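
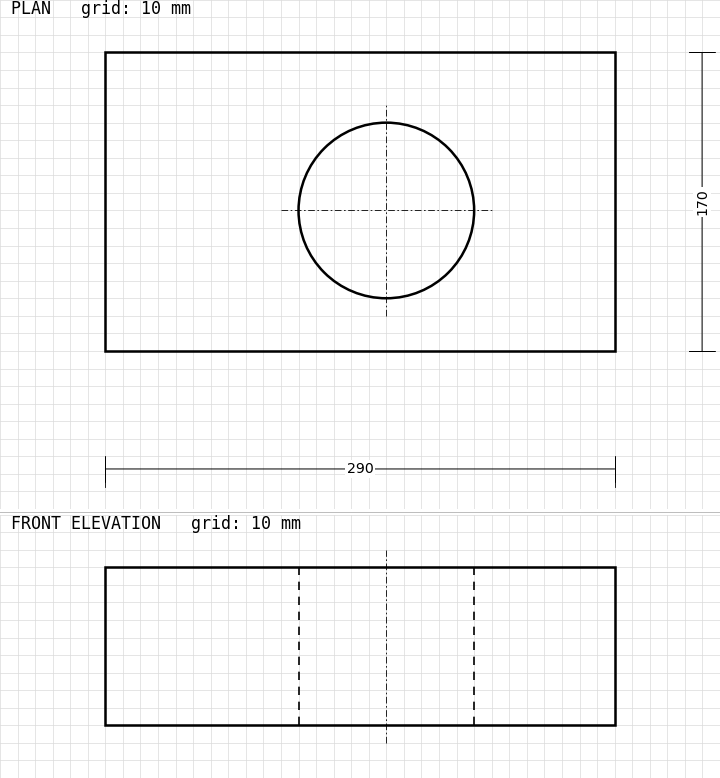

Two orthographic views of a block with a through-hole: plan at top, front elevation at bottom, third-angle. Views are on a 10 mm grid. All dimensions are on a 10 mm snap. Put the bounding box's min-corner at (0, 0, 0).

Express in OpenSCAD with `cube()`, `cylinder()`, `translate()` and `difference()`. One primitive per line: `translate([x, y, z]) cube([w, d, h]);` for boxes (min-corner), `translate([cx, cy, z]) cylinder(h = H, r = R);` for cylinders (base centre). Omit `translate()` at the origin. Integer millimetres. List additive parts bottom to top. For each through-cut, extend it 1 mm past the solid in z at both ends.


difference() {
  cube([290, 170, 90]);
  translate([160, 80, -1]) cylinder(h = 92, r = 50);
}


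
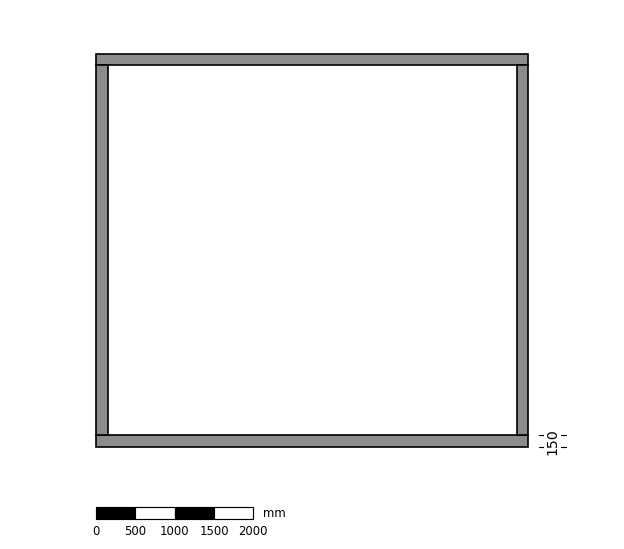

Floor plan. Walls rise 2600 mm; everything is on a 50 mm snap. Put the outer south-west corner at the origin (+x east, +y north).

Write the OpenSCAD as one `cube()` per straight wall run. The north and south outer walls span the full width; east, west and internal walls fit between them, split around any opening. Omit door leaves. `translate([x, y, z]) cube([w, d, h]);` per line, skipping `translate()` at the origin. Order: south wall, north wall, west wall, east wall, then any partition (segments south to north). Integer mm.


cube([5500, 150, 2600]);
translate([0, 4850, 0]) cube([5500, 150, 2600]);
translate([0, 150, 0]) cube([150, 4700, 2600]);
translate([5350, 150, 0]) cube([150, 4700, 2600]);


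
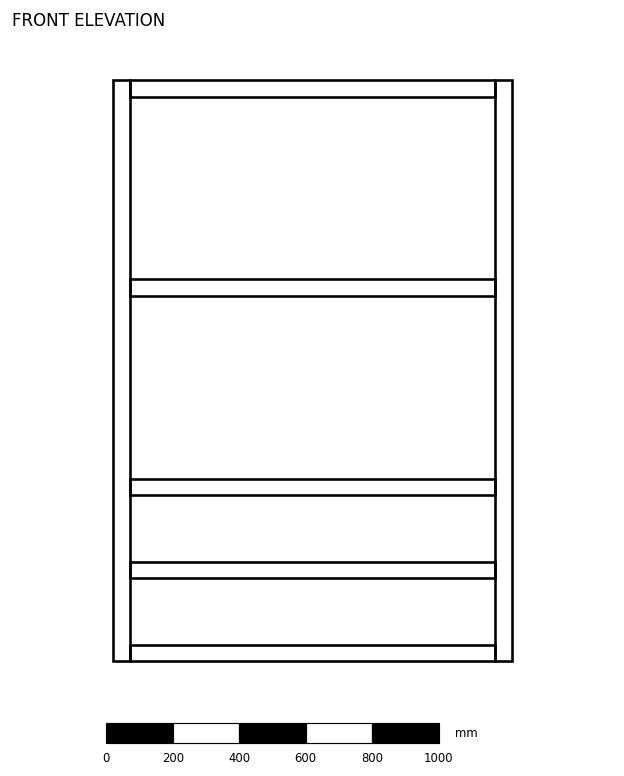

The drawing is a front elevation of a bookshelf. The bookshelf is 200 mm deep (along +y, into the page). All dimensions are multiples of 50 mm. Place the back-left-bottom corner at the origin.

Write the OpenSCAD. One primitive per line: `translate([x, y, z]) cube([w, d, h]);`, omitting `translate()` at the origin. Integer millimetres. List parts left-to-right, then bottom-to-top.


cube([50, 200, 1750]);
translate([50, 0, 0]) cube([1100, 200, 50]);
translate([50, 0, 250]) cube([1100, 200, 50]);
translate([50, 0, 500]) cube([1100, 200, 50]);
translate([50, 0, 1100]) cube([1100, 200, 50]);
translate([50, 0, 1700]) cube([1100, 200, 50]);
translate([1150, 0, 0]) cube([50, 200, 1750]);


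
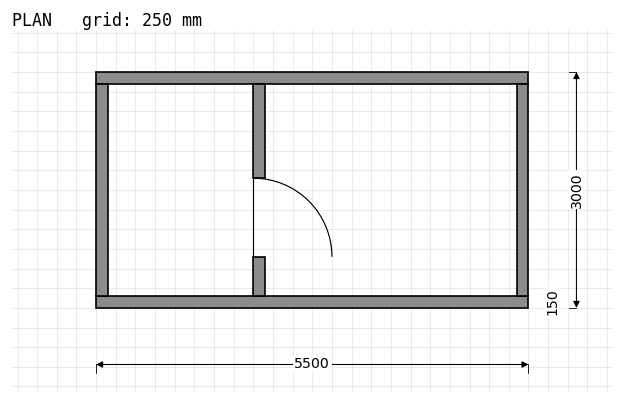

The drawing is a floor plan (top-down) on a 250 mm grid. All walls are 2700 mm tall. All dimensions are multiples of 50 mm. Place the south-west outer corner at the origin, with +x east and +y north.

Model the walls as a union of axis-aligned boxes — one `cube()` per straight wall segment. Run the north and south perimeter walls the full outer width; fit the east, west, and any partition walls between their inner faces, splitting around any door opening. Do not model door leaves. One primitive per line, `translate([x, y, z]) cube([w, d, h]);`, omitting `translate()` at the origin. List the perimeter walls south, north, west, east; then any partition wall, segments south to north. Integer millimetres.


cube([5500, 150, 2700]);
translate([0, 2850, 0]) cube([5500, 150, 2700]);
translate([0, 150, 0]) cube([150, 2700, 2700]);
translate([5350, 150, 0]) cube([150, 2700, 2700]);
translate([2000, 150, 0]) cube([150, 500, 2700]);
translate([2000, 1650, 0]) cube([150, 1200, 2700]);


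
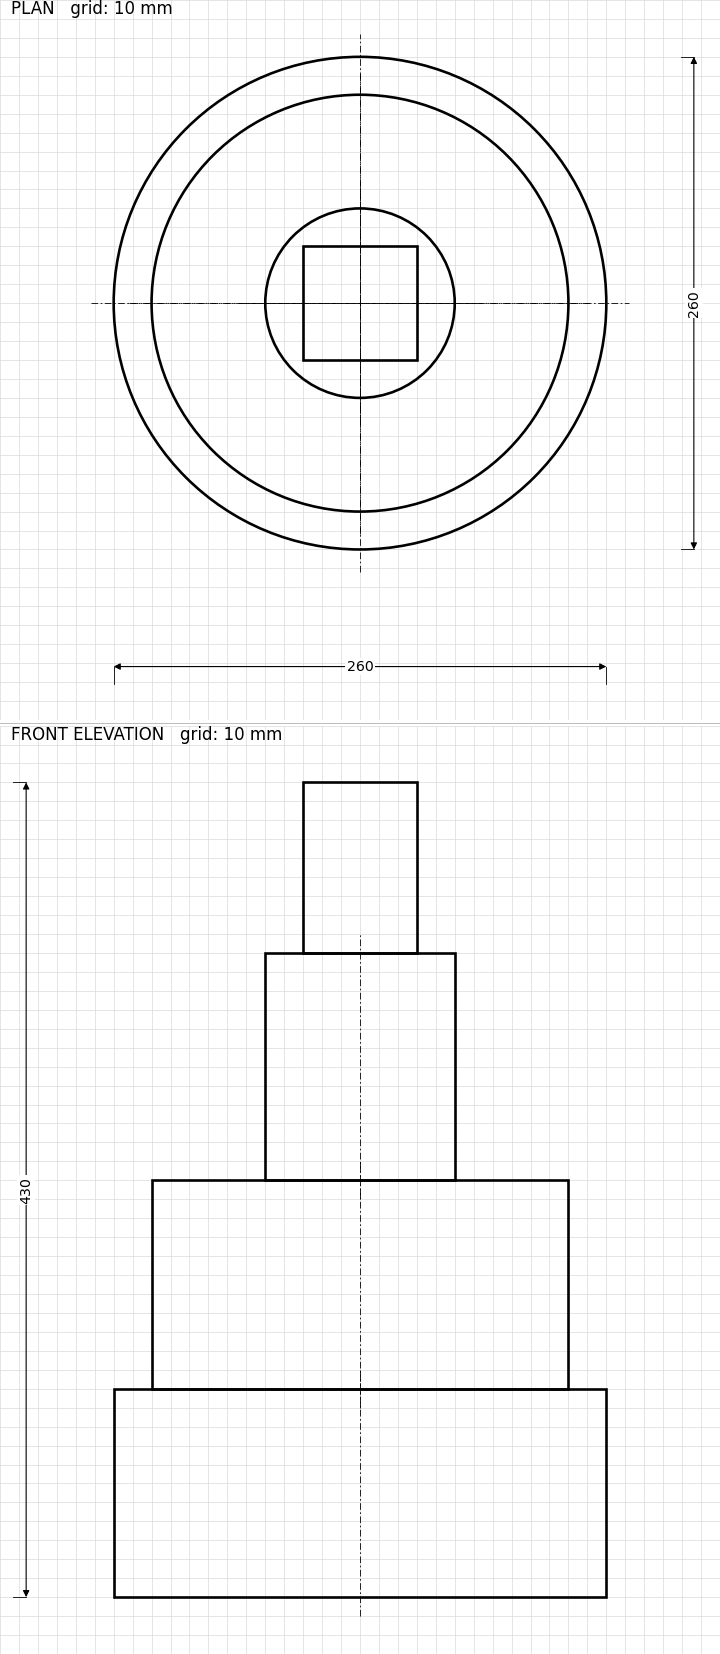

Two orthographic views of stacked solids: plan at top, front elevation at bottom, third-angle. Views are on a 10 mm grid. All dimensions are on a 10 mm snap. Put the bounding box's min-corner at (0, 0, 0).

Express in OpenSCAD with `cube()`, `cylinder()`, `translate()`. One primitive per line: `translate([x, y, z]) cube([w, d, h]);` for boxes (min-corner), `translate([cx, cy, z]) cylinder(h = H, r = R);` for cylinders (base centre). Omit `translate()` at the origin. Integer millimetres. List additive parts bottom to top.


translate([130, 130, 0]) cylinder(h = 110, r = 130);
translate([130, 130, 110]) cylinder(h = 110, r = 110);
translate([130, 130, 220]) cylinder(h = 120, r = 50);
translate([100, 100, 340]) cube([60, 60, 90]);


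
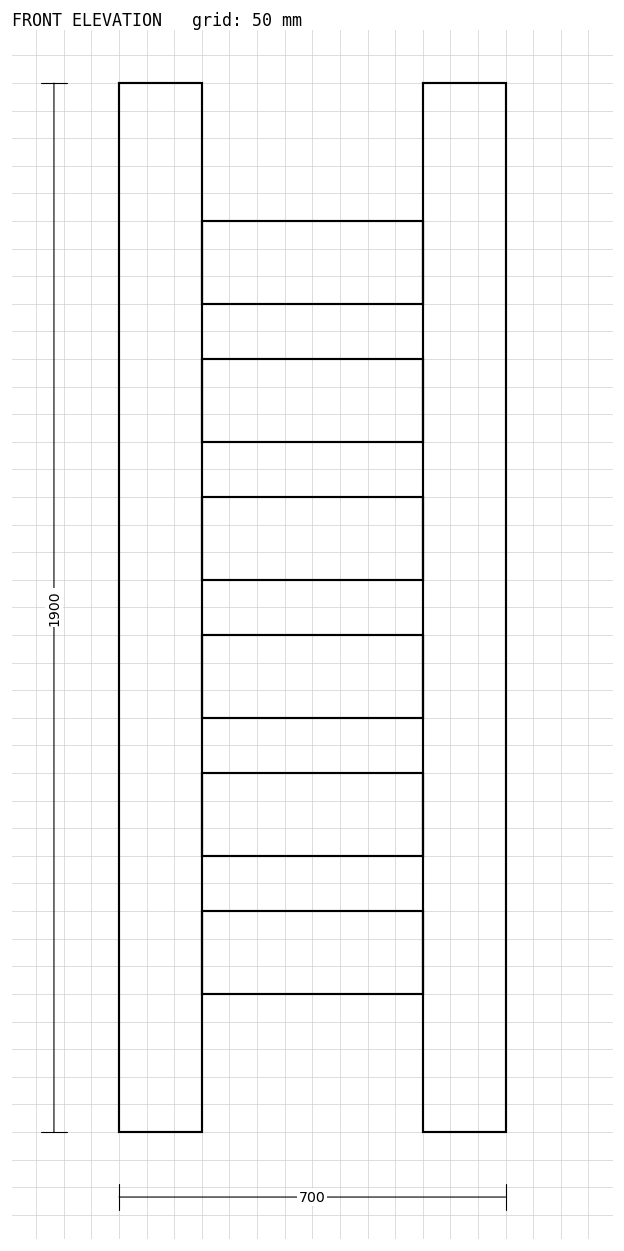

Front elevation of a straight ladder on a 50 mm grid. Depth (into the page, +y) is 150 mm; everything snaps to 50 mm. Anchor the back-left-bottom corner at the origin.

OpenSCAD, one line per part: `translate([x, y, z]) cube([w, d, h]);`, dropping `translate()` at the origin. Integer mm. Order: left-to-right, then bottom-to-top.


cube([150, 150, 1900]);
translate([150, 0, 250]) cube([400, 150, 150]);
translate([150, 0, 500]) cube([400, 150, 150]);
translate([150, 0, 750]) cube([400, 150, 150]);
translate([150, 0, 1000]) cube([400, 150, 150]);
translate([150, 0, 1250]) cube([400, 150, 150]);
translate([150, 0, 1500]) cube([400, 150, 150]);
translate([550, 0, 0]) cube([150, 150, 1900]);


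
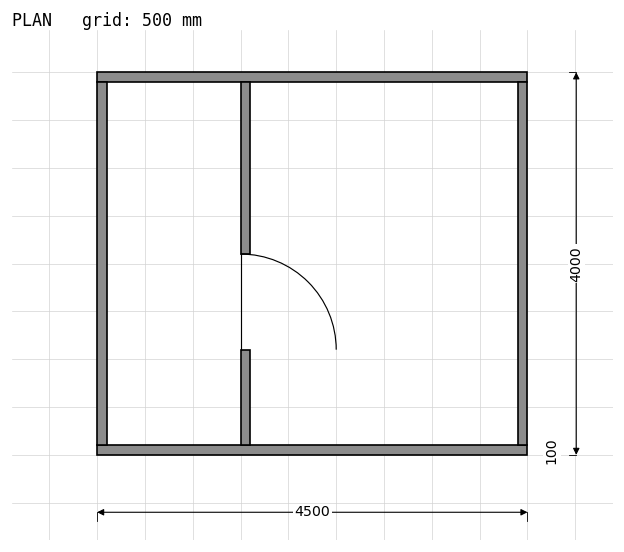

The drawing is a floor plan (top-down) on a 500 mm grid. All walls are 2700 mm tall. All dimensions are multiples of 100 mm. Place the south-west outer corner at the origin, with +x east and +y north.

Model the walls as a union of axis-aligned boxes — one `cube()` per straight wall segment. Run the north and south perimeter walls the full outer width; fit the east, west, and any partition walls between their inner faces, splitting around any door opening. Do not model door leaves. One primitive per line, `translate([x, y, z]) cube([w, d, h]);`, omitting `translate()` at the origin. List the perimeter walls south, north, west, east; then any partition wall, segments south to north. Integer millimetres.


cube([4500, 100, 2700]);
translate([0, 3900, 0]) cube([4500, 100, 2700]);
translate([0, 100, 0]) cube([100, 3800, 2700]);
translate([4400, 100, 0]) cube([100, 3800, 2700]);
translate([1500, 100, 0]) cube([100, 1000, 2700]);
translate([1500, 2100, 0]) cube([100, 1800, 2700]);


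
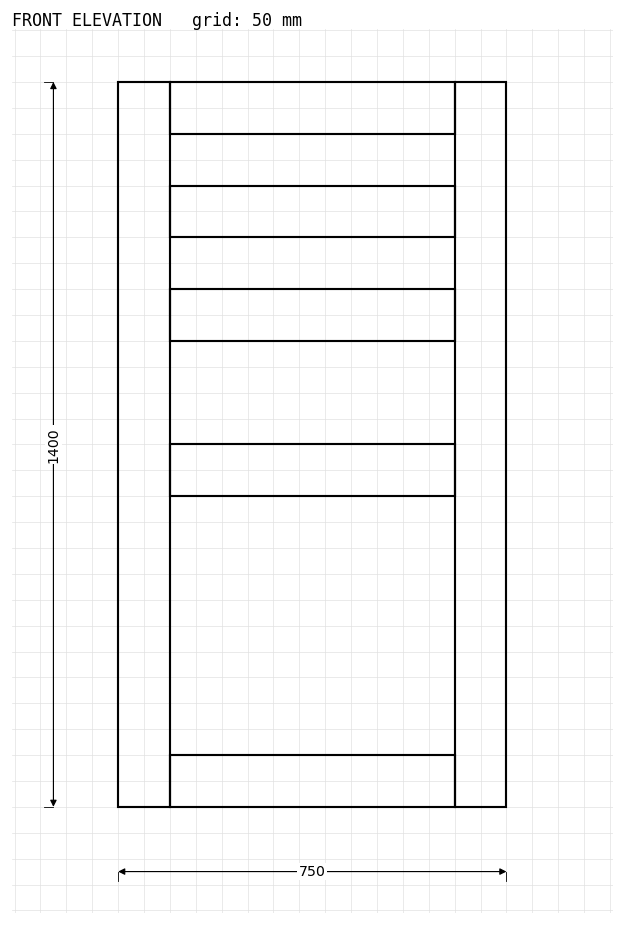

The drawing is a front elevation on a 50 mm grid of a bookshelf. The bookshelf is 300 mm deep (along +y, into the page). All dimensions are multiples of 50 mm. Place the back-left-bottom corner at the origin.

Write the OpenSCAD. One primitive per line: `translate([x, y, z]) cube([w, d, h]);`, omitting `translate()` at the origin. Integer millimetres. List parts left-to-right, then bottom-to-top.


cube([100, 300, 1400]);
translate([100, 0, 0]) cube([550, 300, 100]);
translate([100, 0, 600]) cube([550, 300, 100]);
translate([100, 0, 900]) cube([550, 300, 100]);
translate([100, 0, 1100]) cube([550, 300, 100]);
translate([100, 0, 1300]) cube([550, 300, 100]);
translate([650, 0, 0]) cube([100, 300, 1400]);


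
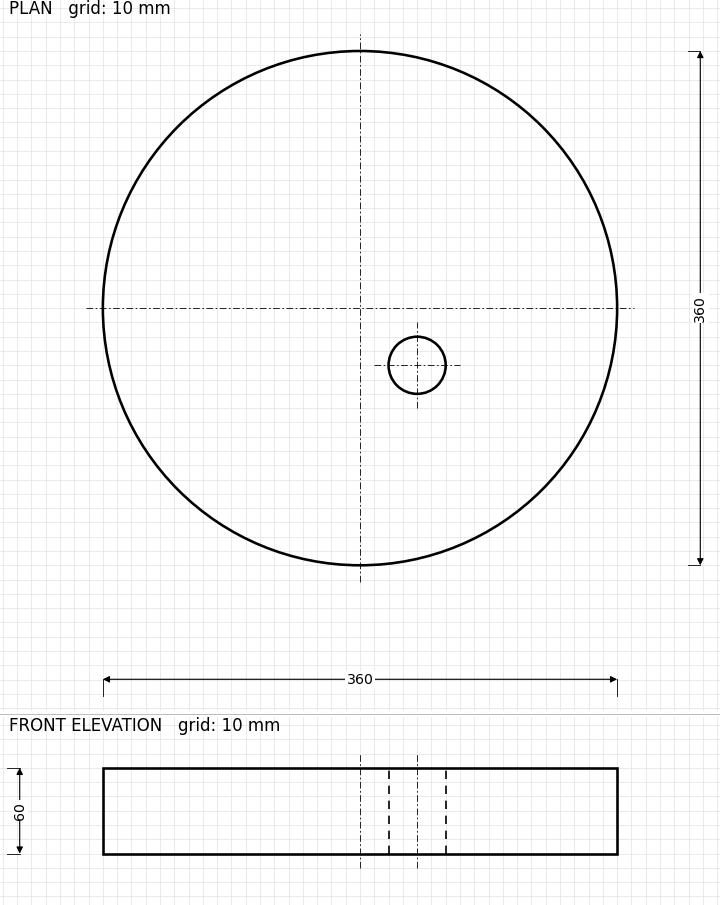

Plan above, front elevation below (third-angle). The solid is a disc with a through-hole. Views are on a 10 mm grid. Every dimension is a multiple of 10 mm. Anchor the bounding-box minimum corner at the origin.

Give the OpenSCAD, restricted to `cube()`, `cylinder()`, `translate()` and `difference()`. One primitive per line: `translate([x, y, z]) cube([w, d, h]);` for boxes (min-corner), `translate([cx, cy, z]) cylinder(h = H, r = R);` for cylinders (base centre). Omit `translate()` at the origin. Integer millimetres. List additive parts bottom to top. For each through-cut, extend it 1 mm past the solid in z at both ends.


difference() {
  translate([180, 180, 0]) cylinder(h = 60, r = 180);
  translate([220, 140, -1]) cylinder(h = 62, r = 20);
}


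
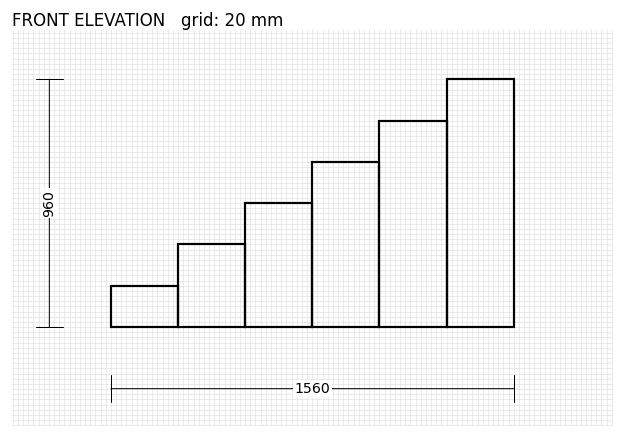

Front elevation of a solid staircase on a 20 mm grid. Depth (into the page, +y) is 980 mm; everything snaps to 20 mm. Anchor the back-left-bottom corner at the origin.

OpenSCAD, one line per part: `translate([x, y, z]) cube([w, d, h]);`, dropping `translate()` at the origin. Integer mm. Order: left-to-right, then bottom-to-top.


cube([260, 980, 160]);
translate([260, 0, 0]) cube([260, 980, 320]);
translate([520, 0, 0]) cube([260, 980, 480]);
translate([780, 0, 0]) cube([260, 980, 640]);
translate([1040, 0, 0]) cube([260, 980, 800]);
translate([1300, 0, 0]) cube([260, 980, 960]);


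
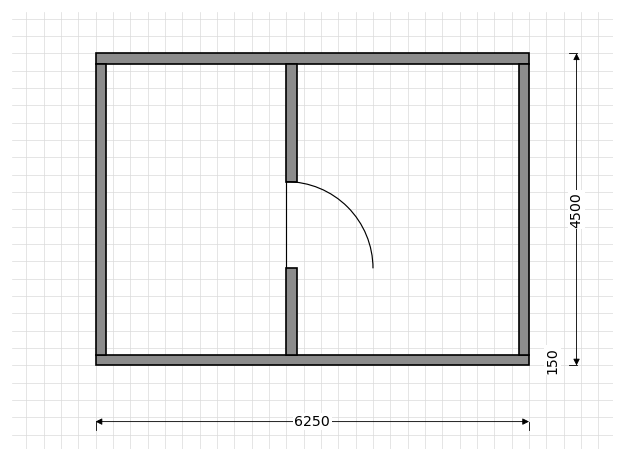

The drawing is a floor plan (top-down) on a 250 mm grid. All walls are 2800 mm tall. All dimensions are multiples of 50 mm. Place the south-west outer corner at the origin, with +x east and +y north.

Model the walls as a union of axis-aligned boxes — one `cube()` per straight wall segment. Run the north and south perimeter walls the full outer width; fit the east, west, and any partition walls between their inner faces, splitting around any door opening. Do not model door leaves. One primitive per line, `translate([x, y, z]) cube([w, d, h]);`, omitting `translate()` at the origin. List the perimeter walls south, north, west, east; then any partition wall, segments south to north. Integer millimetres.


cube([6250, 150, 2800]);
translate([0, 4350, 0]) cube([6250, 150, 2800]);
translate([0, 150, 0]) cube([150, 4200, 2800]);
translate([6100, 150, 0]) cube([150, 4200, 2800]);
translate([2750, 150, 0]) cube([150, 1250, 2800]);
translate([2750, 2650, 0]) cube([150, 1700, 2800]);


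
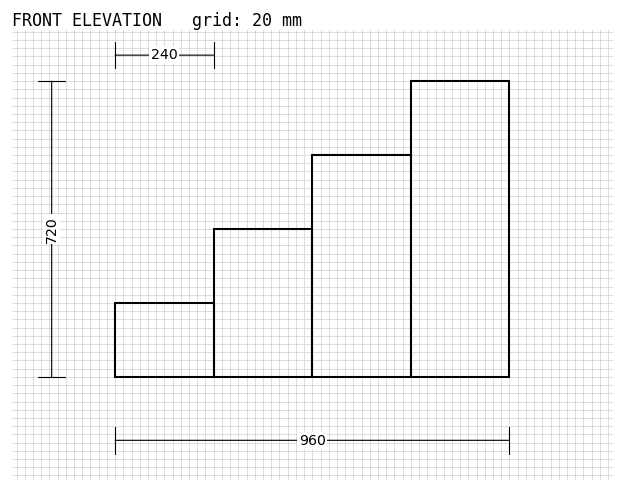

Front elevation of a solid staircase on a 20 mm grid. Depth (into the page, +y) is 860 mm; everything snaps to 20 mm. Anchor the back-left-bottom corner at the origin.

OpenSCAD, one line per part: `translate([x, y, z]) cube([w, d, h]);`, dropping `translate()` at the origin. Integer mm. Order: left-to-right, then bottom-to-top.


cube([240, 860, 180]);
translate([240, 0, 0]) cube([240, 860, 360]);
translate([480, 0, 0]) cube([240, 860, 540]);
translate([720, 0, 0]) cube([240, 860, 720]);


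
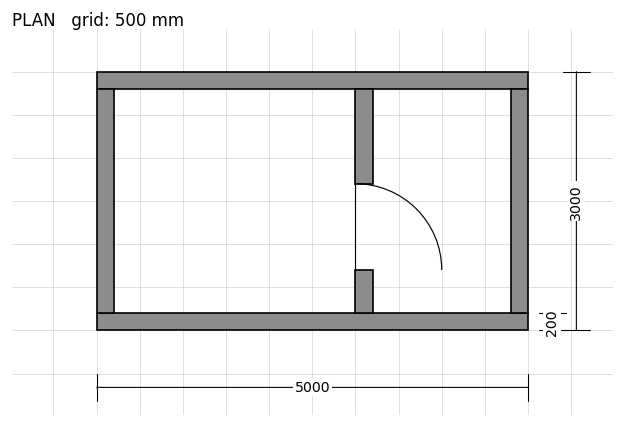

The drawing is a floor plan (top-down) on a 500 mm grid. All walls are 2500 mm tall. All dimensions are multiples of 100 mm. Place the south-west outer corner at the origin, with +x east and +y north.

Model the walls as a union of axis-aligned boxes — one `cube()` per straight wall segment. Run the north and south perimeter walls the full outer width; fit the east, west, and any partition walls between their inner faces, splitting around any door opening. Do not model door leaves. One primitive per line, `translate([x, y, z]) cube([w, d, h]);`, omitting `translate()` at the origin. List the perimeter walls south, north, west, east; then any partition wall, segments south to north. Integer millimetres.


cube([5000, 200, 2500]);
translate([0, 2800, 0]) cube([5000, 200, 2500]);
translate([0, 200, 0]) cube([200, 2600, 2500]);
translate([4800, 200, 0]) cube([200, 2600, 2500]);
translate([3000, 200, 0]) cube([200, 500, 2500]);
translate([3000, 1700, 0]) cube([200, 1100, 2500]);


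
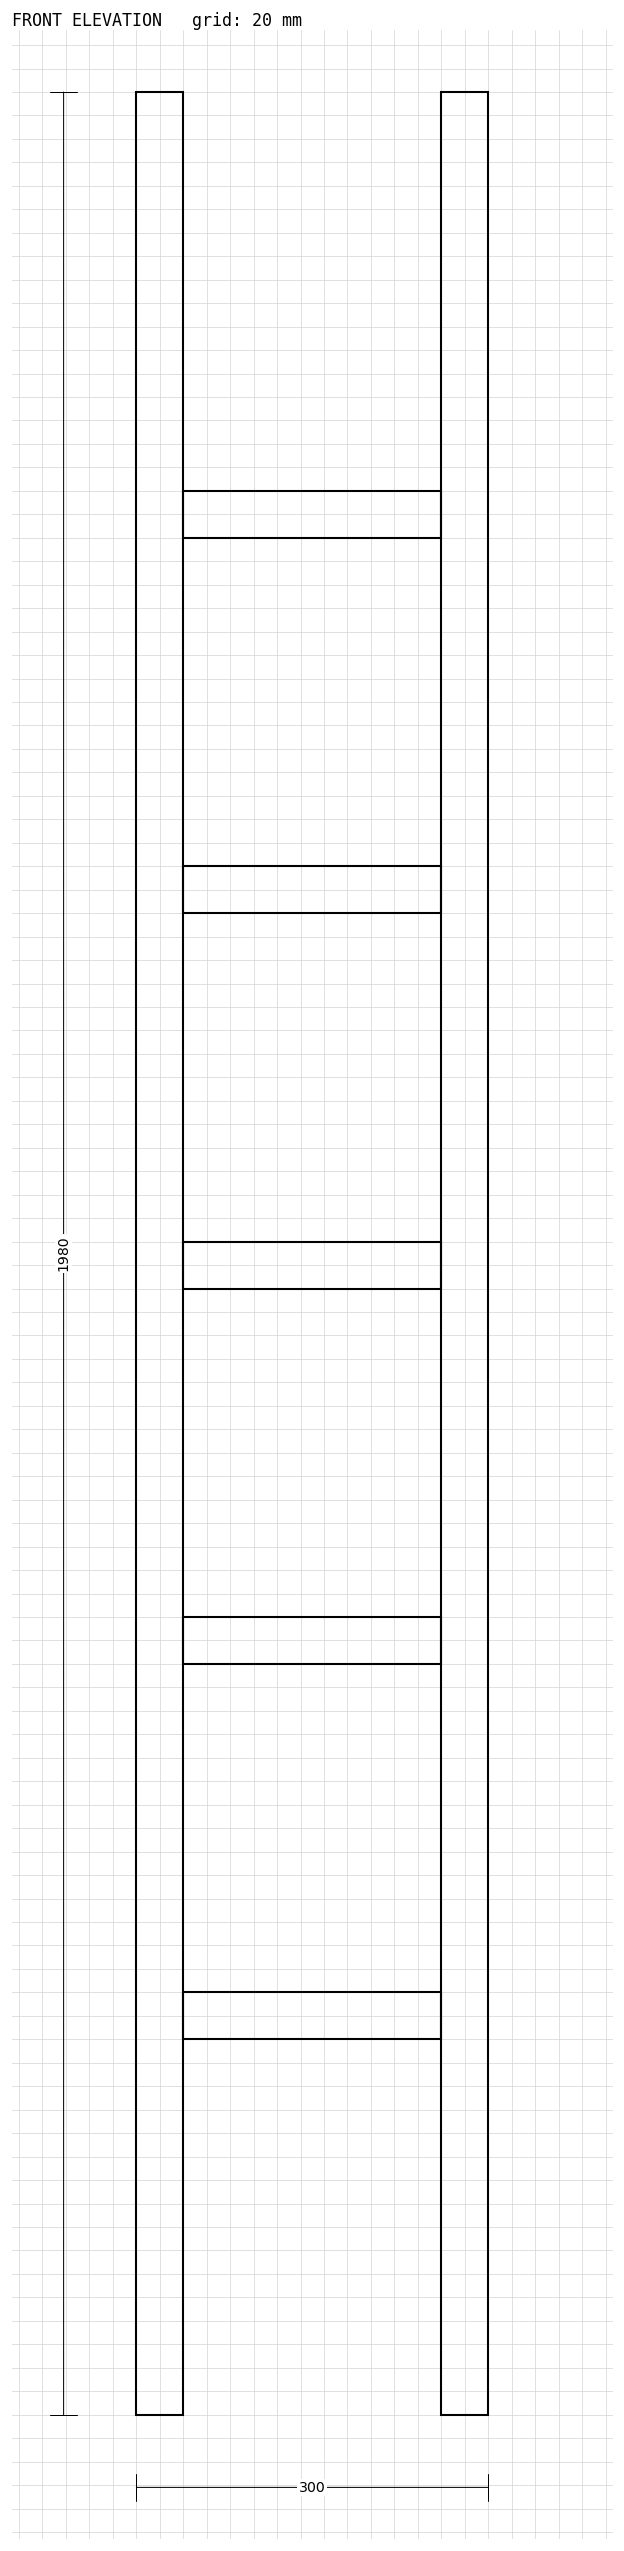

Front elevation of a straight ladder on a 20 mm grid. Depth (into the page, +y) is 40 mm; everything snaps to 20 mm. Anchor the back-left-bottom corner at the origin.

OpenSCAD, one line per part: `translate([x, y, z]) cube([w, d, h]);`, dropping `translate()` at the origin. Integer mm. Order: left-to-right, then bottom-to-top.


cube([40, 40, 1980]);
translate([40, 0, 320]) cube([220, 40, 40]);
translate([40, 0, 640]) cube([220, 40, 40]);
translate([40, 0, 960]) cube([220, 40, 40]);
translate([40, 0, 1280]) cube([220, 40, 40]);
translate([40, 0, 1600]) cube([220, 40, 40]);
translate([260, 0, 0]) cube([40, 40, 1980]);


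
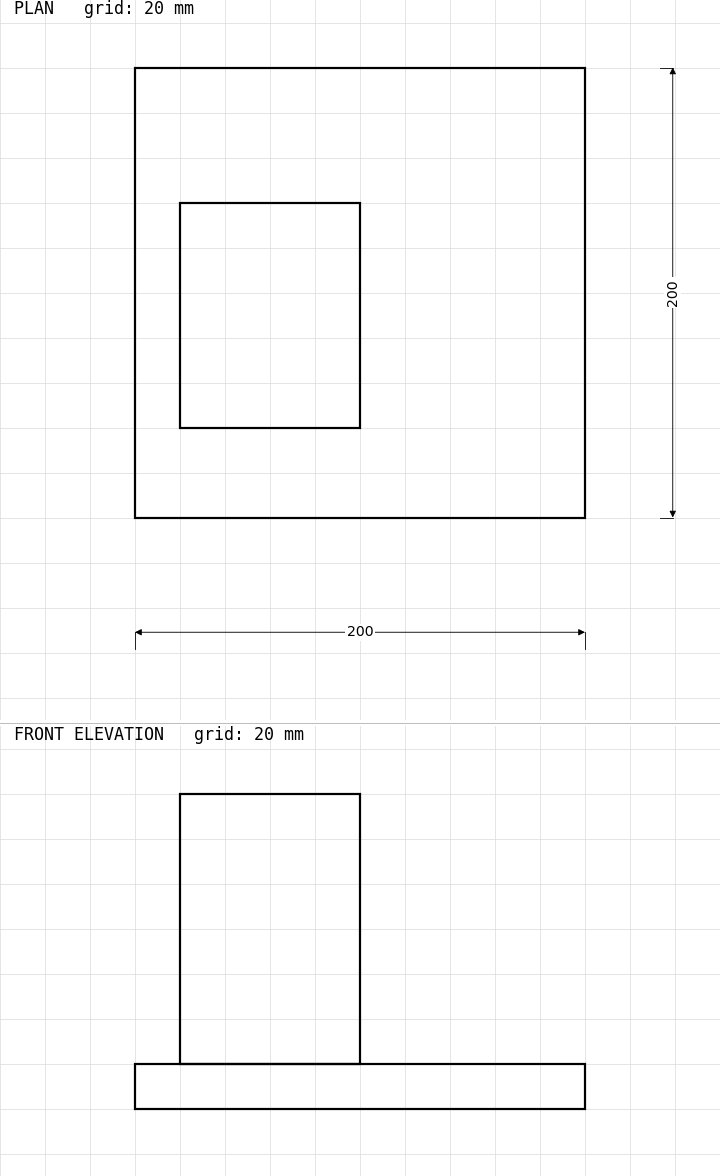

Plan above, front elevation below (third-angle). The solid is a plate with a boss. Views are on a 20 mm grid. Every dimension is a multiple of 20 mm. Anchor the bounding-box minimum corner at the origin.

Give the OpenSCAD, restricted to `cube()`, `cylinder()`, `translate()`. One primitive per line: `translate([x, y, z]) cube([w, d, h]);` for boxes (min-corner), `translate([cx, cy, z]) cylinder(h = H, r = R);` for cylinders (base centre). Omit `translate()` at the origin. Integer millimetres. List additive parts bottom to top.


cube([200, 200, 20]);
translate([20, 40, 20]) cube([80, 100, 120]);


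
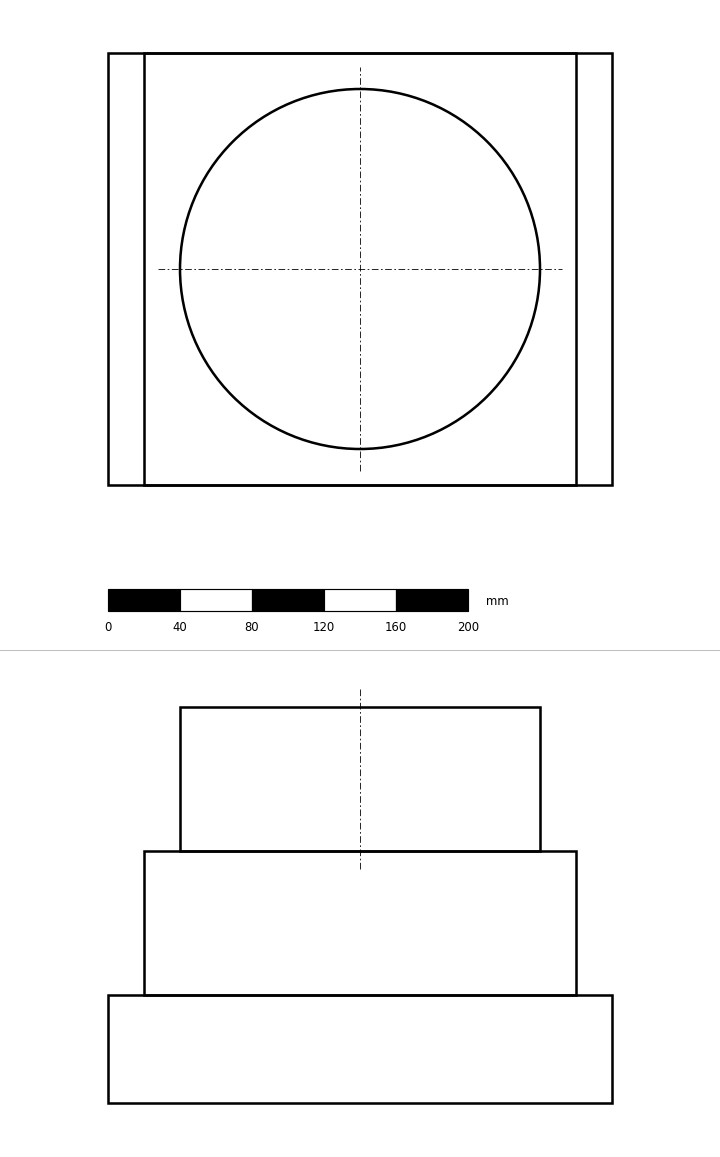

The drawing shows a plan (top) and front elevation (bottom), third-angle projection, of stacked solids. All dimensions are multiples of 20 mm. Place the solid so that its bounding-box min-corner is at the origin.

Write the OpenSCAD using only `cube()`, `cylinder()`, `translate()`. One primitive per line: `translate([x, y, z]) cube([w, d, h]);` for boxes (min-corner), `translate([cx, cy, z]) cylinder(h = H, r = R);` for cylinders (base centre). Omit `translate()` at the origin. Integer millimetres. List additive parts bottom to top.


cube([280, 240, 60]);
translate([20, 0, 60]) cube([240, 240, 80]);
translate([140, 120, 140]) cylinder(h = 80, r = 100);


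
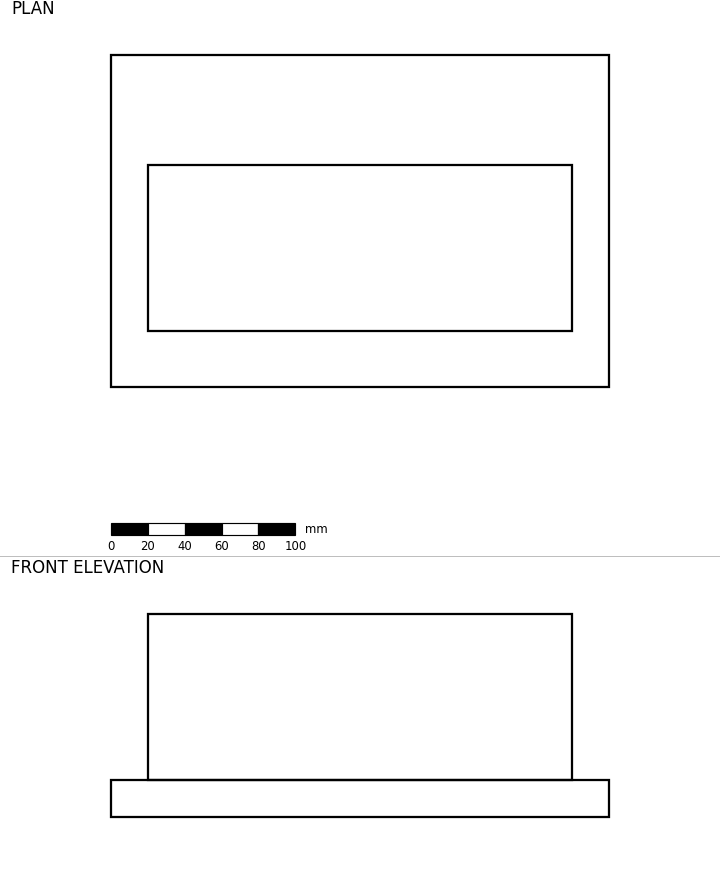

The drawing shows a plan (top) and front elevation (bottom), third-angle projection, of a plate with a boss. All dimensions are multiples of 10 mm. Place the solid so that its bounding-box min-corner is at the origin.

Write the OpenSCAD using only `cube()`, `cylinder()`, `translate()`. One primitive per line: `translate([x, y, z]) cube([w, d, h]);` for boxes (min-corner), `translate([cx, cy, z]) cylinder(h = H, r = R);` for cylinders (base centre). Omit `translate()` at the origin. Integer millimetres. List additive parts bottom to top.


cube([270, 180, 20]);
translate([20, 30, 20]) cube([230, 90, 90]);


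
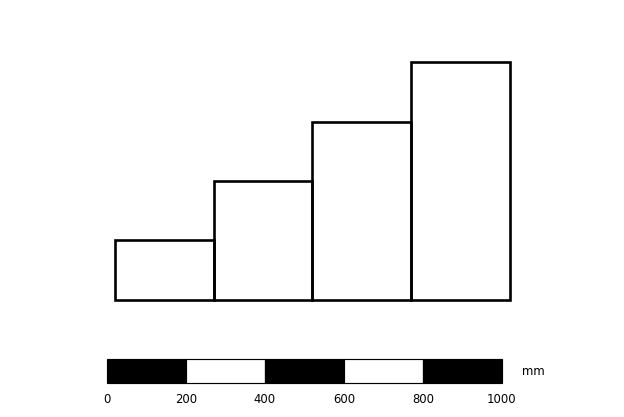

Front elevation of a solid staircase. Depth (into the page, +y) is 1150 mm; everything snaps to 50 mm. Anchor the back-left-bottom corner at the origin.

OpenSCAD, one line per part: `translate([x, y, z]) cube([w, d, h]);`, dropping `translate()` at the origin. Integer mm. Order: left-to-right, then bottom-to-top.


cube([250, 1150, 150]);
translate([250, 0, 0]) cube([250, 1150, 300]);
translate([500, 0, 0]) cube([250, 1150, 450]);
translate([750, 0, 0]) cube([250, 1150, 600]);


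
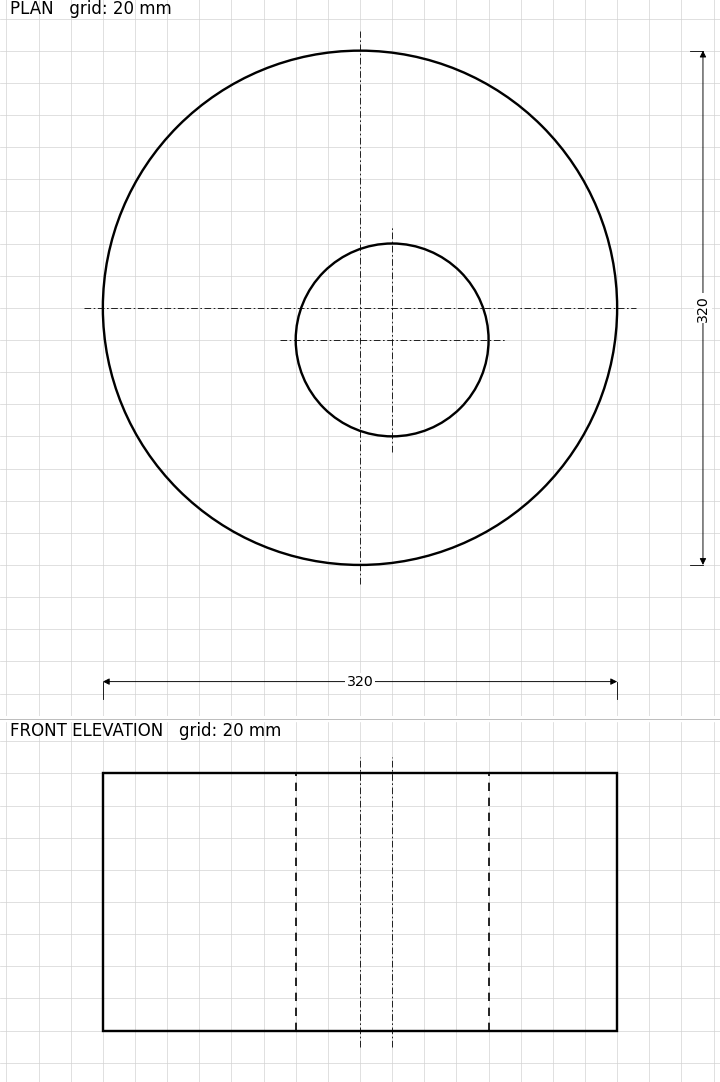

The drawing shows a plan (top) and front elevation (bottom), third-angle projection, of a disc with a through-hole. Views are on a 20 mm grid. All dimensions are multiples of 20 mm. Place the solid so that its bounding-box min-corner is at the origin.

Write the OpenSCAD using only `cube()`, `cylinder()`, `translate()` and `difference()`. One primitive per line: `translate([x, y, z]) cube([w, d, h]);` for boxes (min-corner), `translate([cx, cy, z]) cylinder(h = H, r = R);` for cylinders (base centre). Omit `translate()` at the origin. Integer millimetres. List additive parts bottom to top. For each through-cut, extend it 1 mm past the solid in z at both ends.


difference() {
  translate([160, 160, 0]) cylinder(h = 160, r = 160);
  translate([180, 140, -1]) cylinder(h = 162, r = 60);
}


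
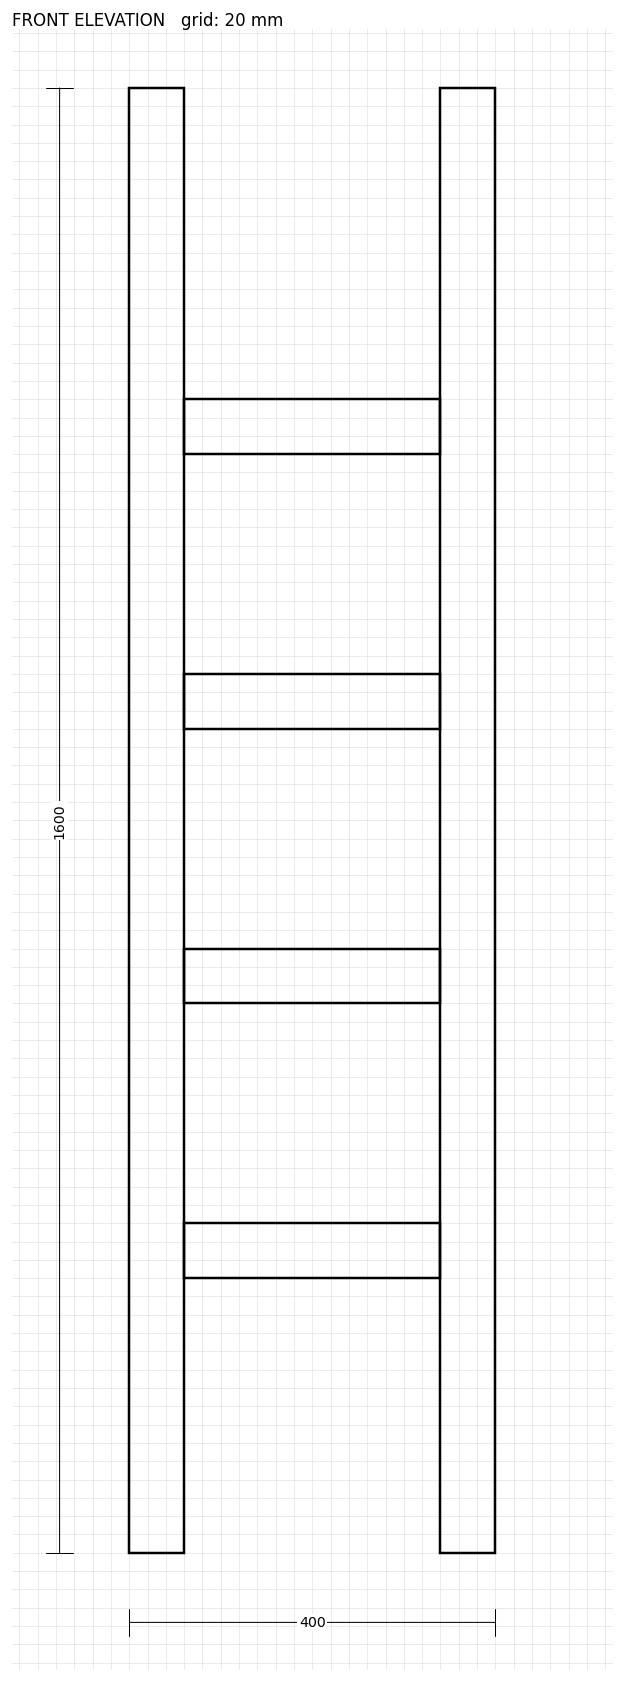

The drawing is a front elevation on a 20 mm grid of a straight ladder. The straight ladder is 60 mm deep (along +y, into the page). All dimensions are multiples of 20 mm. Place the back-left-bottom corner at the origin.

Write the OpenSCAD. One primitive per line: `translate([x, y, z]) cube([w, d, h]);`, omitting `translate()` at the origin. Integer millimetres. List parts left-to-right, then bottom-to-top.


cube([60, 60, 1600]);
translate([60, 0, 300]) cube([280, 60, 60]);
translate([60, 0, 600]) cube([280, 60, 60]);
translate([60, 0, 900]) cube([280, 60, 60]);
translate([60, 0, 1200]) cube([280, 60, 60]);
translate([340, 0, 0]) cube([60, 60, 1600]);


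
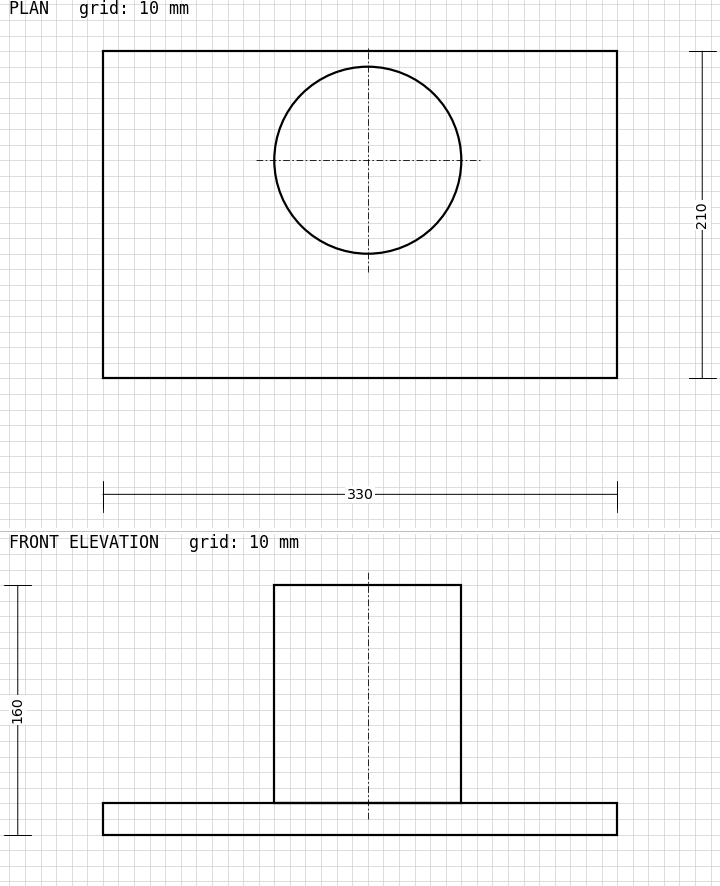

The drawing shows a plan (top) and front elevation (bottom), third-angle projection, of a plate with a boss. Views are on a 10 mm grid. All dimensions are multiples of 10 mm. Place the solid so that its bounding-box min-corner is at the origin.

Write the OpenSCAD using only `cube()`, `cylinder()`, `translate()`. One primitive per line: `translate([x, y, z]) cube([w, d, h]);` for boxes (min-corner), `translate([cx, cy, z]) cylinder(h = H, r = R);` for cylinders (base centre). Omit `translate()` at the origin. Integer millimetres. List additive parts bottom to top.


cube([330, 210, 20]);
translate([170, 140, 20]) cylinder(h = 140, r = 60);


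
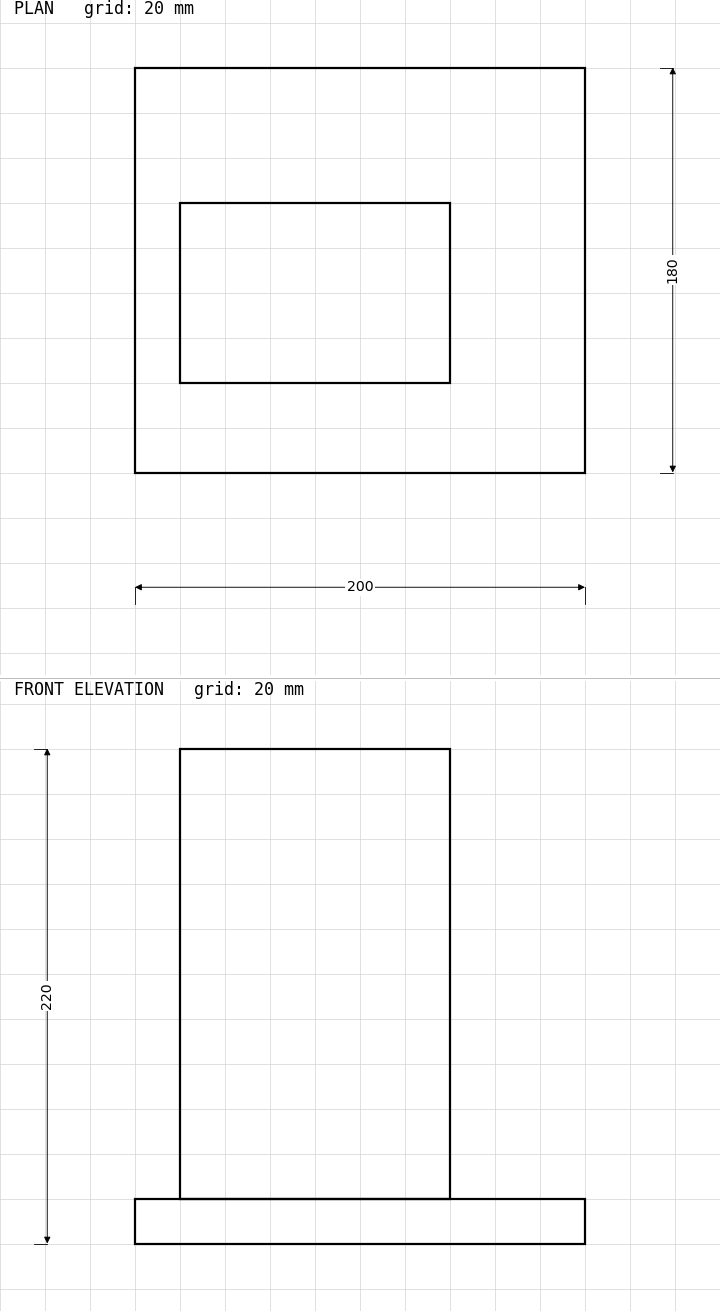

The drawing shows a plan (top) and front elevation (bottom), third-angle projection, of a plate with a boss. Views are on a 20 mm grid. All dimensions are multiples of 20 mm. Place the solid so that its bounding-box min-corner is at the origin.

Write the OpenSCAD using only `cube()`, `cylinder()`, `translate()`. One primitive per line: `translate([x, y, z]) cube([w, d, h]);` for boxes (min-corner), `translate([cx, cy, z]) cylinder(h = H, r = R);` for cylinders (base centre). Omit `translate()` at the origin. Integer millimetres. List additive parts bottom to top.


cube([200, 180, 20]);
translate([20, 40, 20]) cube([120, 80, 200]);


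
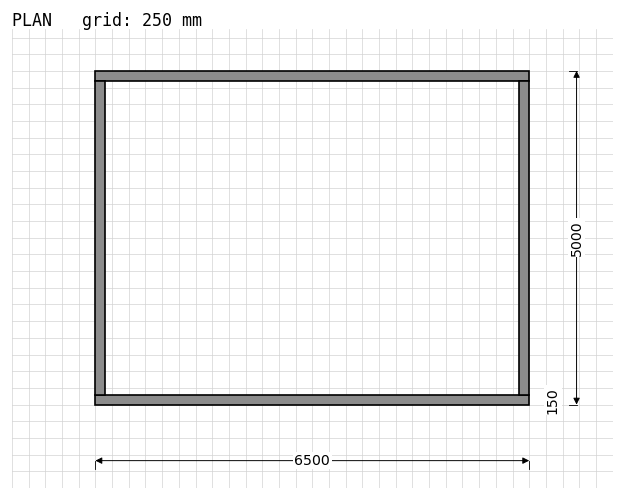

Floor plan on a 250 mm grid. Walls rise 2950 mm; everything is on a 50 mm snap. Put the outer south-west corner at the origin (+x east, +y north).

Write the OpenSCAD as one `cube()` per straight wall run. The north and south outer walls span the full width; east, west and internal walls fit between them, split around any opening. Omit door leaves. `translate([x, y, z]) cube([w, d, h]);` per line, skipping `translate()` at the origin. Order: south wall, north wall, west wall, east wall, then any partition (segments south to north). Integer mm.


cube([6500, 150, 2950]);
translate([0, 4850, 0]) cube([6500, 150, 2950]);
translate([0, 150, 0]) cube([150, 4700, 2950]);
translate([6350, 150, 0]) cube([150, 4700, 2950]);


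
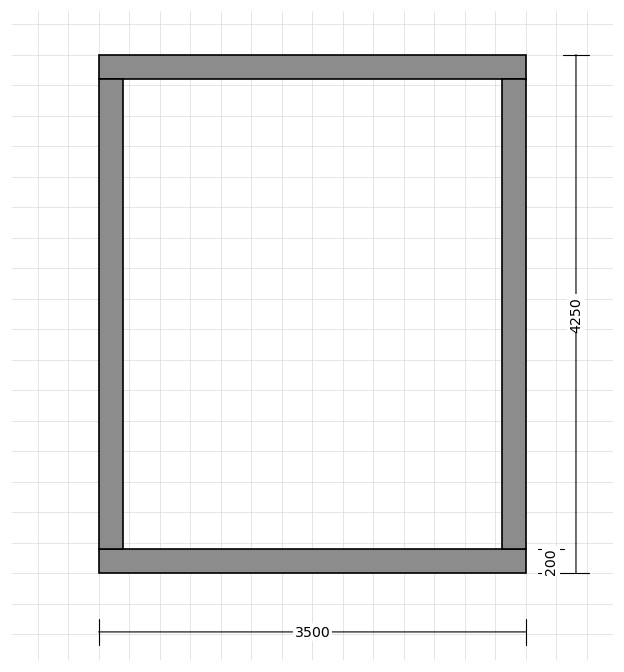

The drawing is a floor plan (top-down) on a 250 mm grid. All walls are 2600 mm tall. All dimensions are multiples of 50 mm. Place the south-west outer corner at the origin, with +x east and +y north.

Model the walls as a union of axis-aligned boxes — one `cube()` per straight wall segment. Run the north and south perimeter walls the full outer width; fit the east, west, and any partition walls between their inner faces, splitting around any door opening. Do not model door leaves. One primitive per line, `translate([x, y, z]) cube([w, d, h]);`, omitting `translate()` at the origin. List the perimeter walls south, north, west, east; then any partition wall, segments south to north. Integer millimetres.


cube([3500, 200, 2600]);
translate([0, 4050, 0]) cube([3500, 200, 2600]);
translate([0, 200, 0]) cube([200, 3850, 2600]);
translate([3300, 200, 0]) cube([200, 3850, 2600]);


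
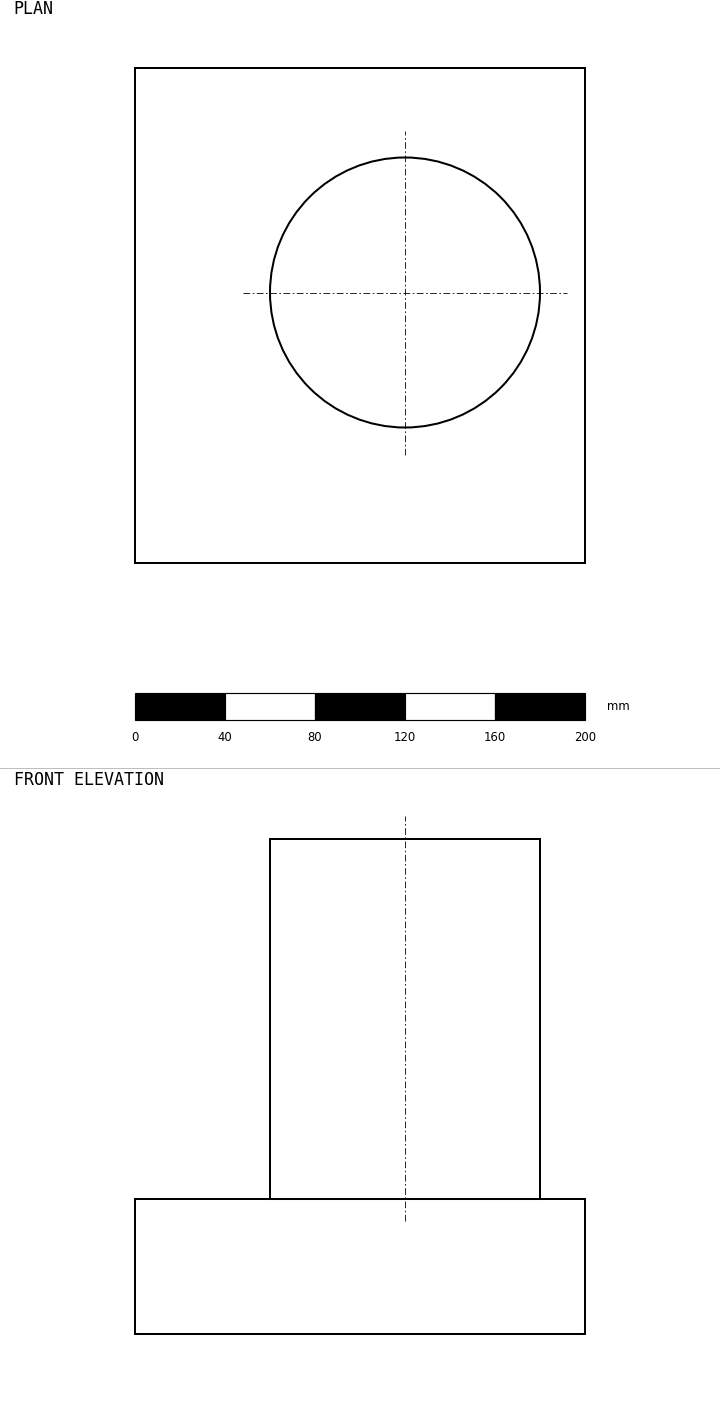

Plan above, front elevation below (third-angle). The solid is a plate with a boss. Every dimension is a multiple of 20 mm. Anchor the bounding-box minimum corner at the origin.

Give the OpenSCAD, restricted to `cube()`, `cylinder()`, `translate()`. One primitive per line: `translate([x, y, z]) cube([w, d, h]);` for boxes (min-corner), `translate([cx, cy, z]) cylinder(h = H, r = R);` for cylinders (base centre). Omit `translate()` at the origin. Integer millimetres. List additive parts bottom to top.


cube([200, 220, 60]);
translate([120, 120, 60]) cylinder(h = 160, r = 60);


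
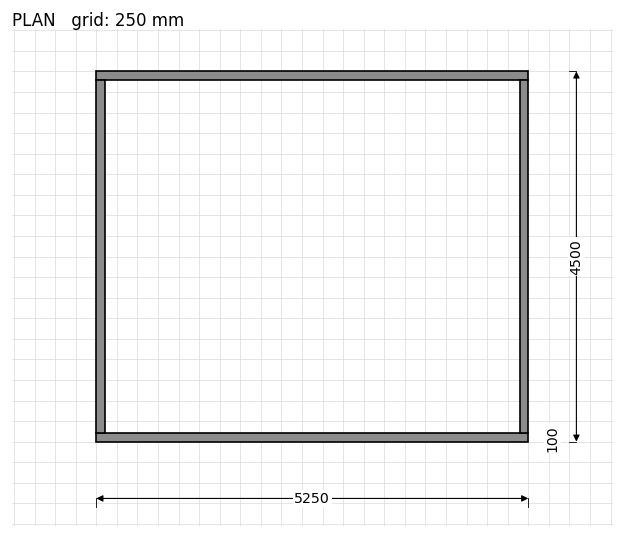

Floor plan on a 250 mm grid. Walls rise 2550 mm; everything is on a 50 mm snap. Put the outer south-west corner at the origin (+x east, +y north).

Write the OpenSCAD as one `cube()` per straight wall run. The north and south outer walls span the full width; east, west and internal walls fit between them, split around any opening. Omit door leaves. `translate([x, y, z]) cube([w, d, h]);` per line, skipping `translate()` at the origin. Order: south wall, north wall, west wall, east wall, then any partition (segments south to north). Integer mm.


cube([5250, 100, 2550]);
translate([0, 4400, 0]) cube([5250, 100, 2550]);
translate([0, 100, 0]) cube([100, 4300, 2550]);
translate([5150, 100, 0]) cube([100, 4300, 2550]);


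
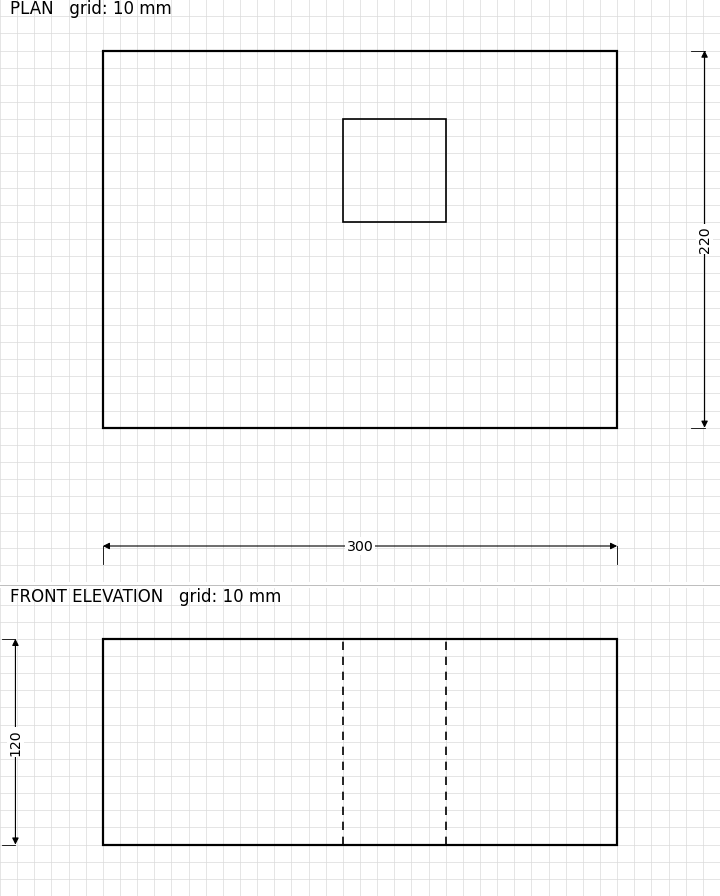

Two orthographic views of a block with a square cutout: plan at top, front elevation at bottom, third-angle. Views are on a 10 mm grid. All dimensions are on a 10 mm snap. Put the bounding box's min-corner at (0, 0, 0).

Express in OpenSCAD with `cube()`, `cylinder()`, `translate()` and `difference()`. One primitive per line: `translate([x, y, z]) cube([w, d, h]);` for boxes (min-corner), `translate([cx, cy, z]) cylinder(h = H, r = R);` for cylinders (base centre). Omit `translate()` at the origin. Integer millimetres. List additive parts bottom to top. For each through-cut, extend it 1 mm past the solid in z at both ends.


difference() {
  cube([300, 220, 120]);
  translate([140, 120, -1]) cube([60, 60, 122]);
}


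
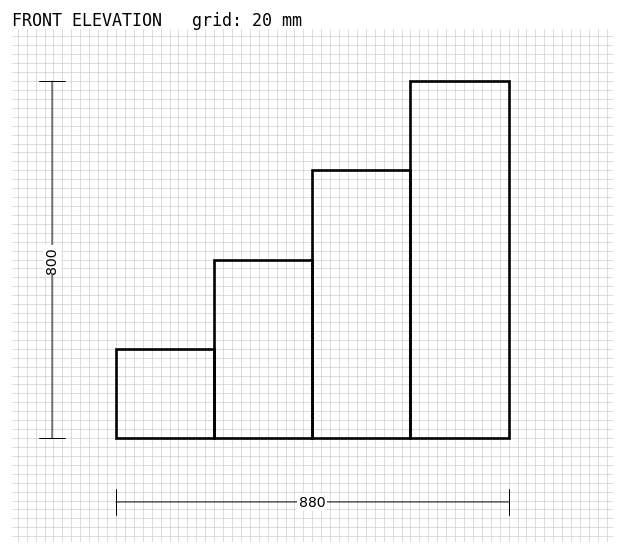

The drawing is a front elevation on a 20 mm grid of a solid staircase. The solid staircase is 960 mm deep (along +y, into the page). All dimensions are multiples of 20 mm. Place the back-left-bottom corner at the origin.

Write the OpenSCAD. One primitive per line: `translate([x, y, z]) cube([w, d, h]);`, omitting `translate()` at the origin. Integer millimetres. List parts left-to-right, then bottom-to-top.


cube([220, 960, 200]);
translate([220, 0, 0]) cube([220, 960, 400]);
translate([440, 0, 0]) cube([220, 960, 600]);
translate([660, 0, 0]) cube([220, 960, 800]);


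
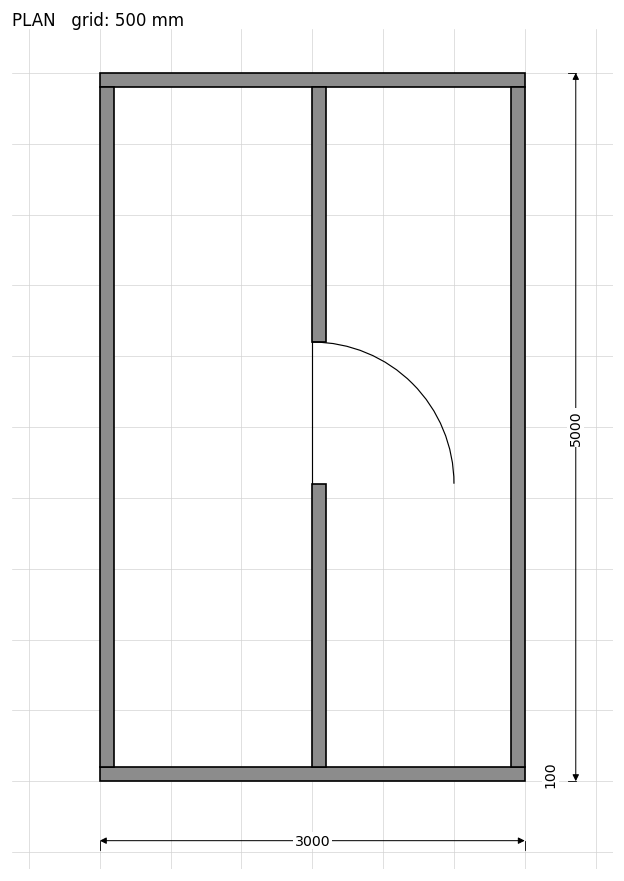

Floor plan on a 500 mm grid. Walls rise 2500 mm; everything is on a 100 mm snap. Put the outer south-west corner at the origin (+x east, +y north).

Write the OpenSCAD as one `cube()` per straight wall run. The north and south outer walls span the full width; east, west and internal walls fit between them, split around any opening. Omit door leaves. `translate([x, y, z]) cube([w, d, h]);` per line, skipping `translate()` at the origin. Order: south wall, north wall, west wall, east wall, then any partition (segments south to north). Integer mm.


cube([3000, 100, 2500]);
translate([0, 4900, 0]) cube([3000, 100, 2500]);
translate([0, 100, 0]) cube([100, 4800, 2500]);
translate([2900, 100, 0]) cube([100, 4800, 2500]);
translate([1500, 100, 0]) cube([100, 2000, 2500]);
translate([1500, 3100, 0]) cube([100, 1800, 2500]);


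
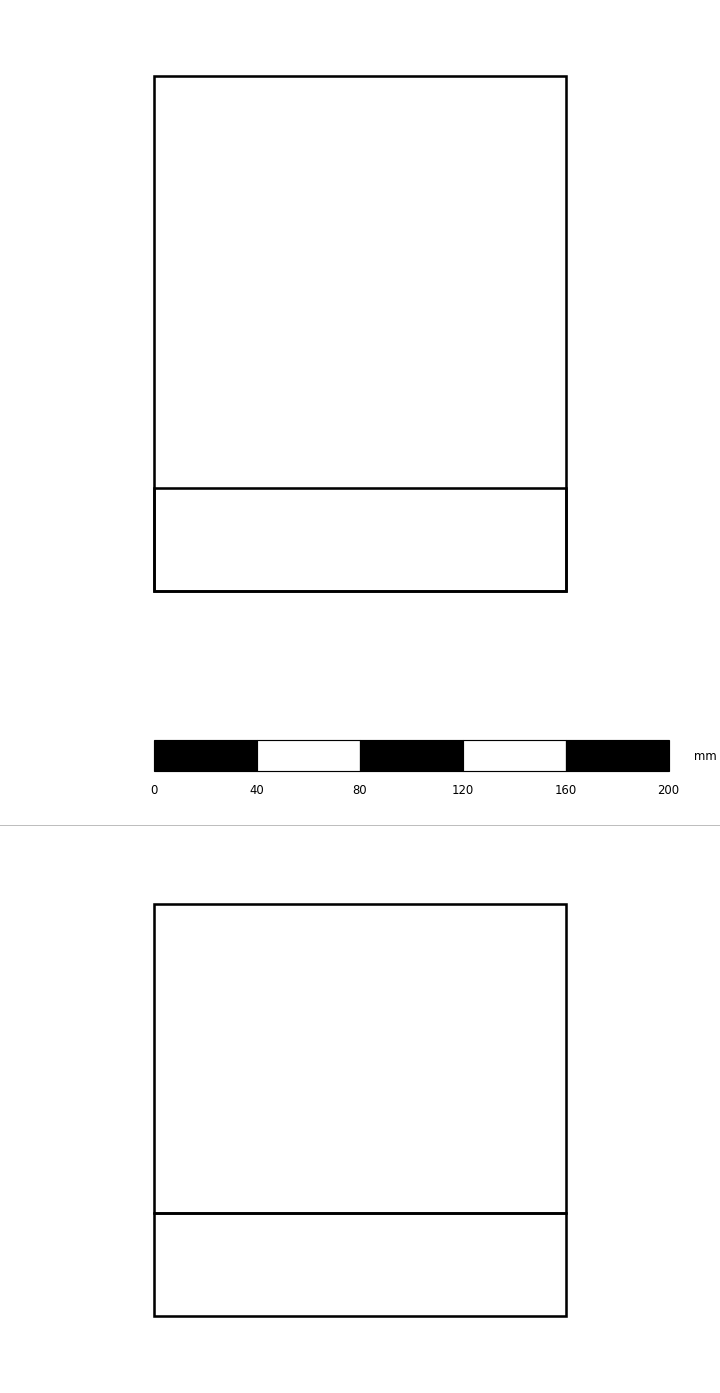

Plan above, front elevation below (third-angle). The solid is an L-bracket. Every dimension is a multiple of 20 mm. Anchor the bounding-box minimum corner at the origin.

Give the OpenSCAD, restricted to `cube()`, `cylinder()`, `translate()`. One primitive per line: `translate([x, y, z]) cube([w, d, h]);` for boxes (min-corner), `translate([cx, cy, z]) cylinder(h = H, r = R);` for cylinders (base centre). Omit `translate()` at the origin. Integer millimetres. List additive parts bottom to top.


cube([160, 200, 40]);
translate([0, 0, 40]) cube([160, 40, 120]);


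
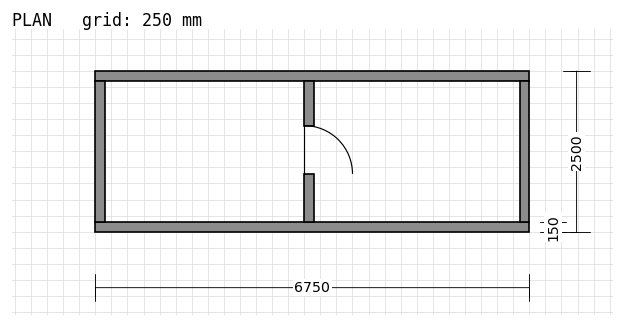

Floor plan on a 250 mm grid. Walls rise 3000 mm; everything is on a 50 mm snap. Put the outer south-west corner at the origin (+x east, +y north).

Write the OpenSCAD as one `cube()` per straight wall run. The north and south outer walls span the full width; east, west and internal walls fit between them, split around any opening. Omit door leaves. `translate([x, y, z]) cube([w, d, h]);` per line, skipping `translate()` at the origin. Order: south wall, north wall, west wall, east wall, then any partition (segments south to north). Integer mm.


cube([6750, 150, 3000]);
translate([0, 2350, 0]) cube([6750, 150, 3000]);
translate([0, 150, 0]) cube([150, 2200, 3000]);
translate([6600, 150, 0]) cube([150, 2200, 3000]);
translate([3250, 150, 0]) cube([150, 750, 3000]);
translate([3250, 1650, 0]) cube([150, 700, 3000]);


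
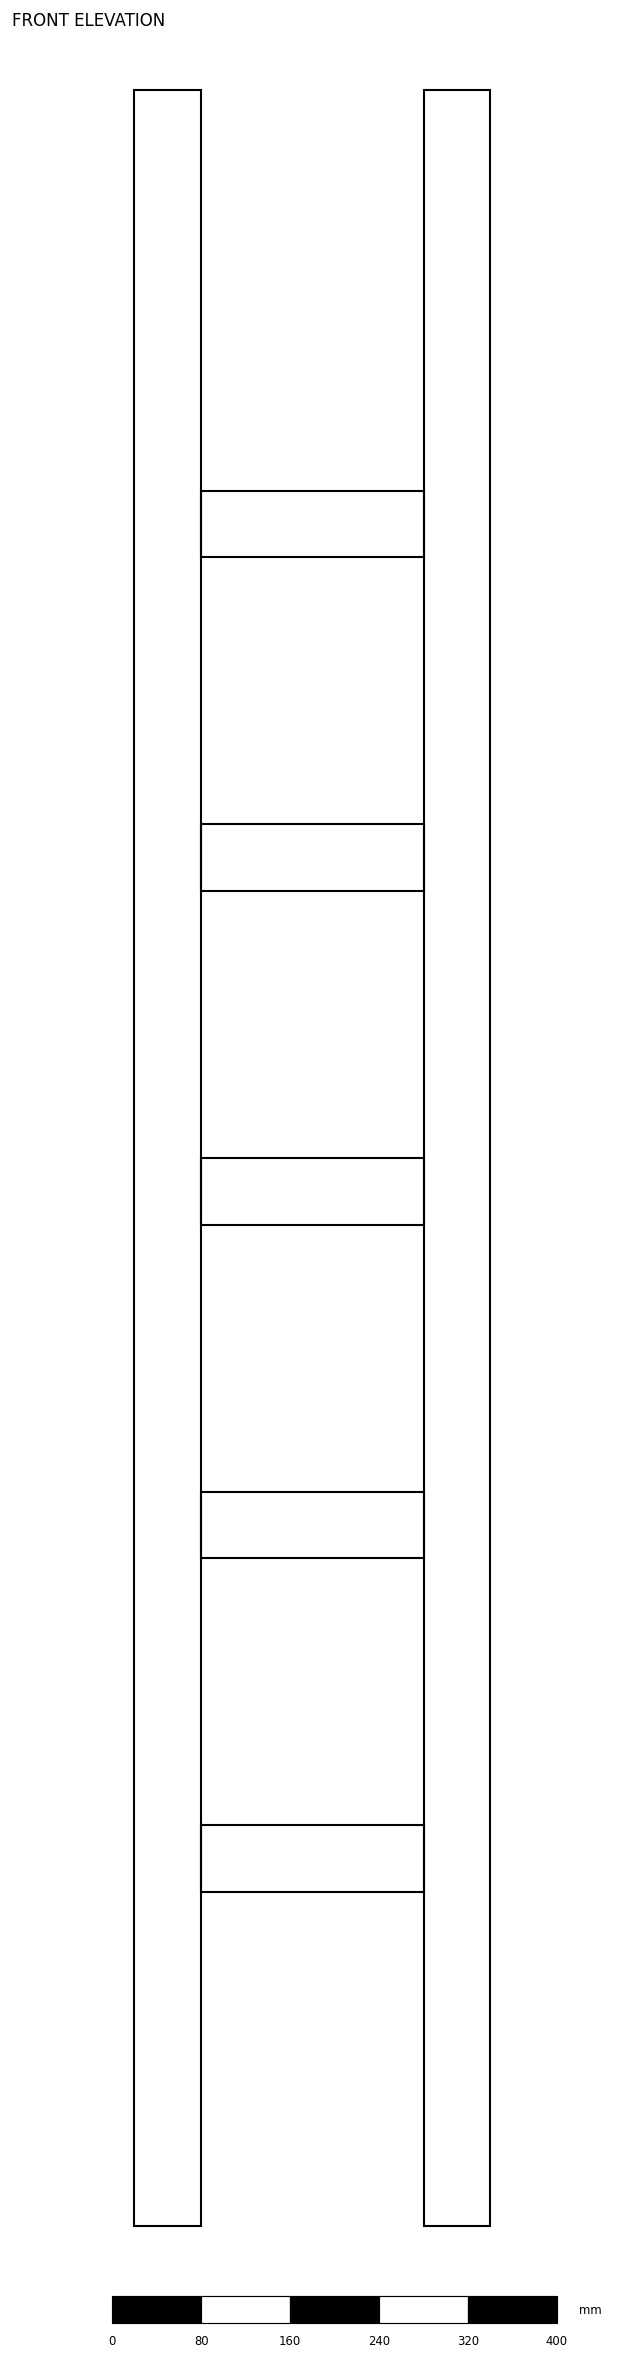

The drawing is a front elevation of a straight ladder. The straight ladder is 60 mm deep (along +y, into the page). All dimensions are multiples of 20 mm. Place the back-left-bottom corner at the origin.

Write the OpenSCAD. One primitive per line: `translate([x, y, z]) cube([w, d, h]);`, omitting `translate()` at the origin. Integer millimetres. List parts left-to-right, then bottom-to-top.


cube([60, 60, 1920]);
translate([60, 0, 300]) cube([200, 60, 60]);
translate([60, 0, 600]) cube([200, 60, 60]);
translate([60, 0, 900]) cube([200, 60, 60]);
translate([60, 0, 1200]) cube([200, 60, 60]);
translate([60, 0, 1500]) cube([200, 60, 60]);
translate([260, 0, 0]) cube([60, 60, 1920]);


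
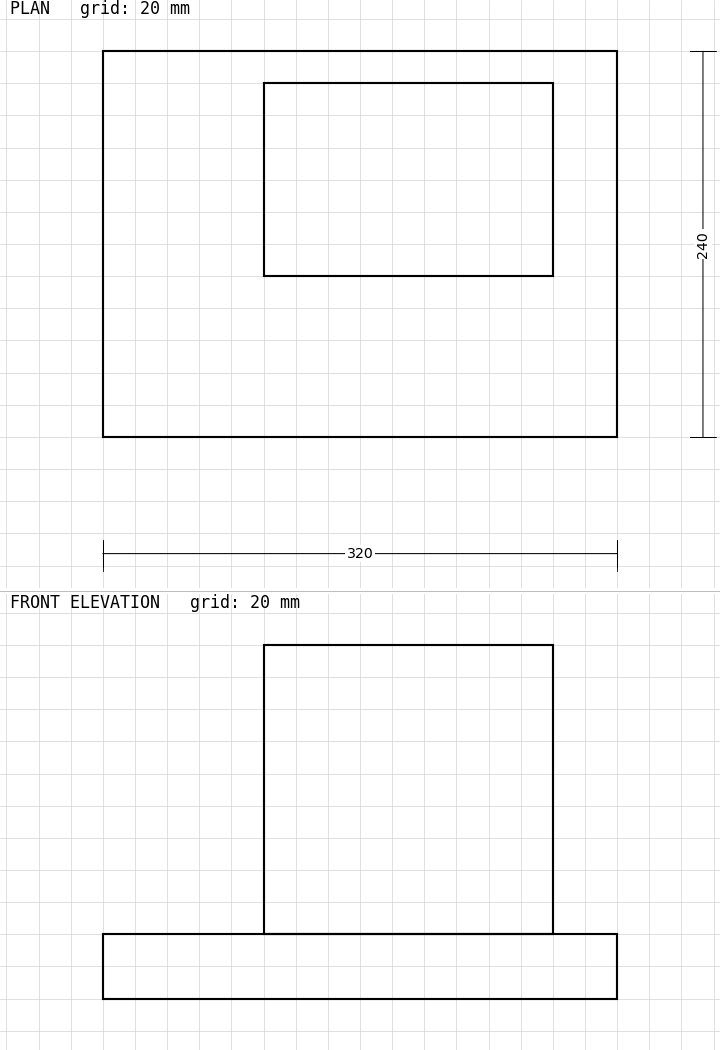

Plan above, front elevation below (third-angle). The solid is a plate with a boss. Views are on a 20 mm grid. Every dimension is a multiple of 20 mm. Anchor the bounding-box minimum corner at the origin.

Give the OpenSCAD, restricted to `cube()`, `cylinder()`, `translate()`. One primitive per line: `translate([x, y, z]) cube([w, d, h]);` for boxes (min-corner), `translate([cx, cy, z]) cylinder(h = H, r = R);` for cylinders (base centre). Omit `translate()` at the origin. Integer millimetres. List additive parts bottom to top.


cube([320, 240, 40]);
translate([100, 100, 40]) cube([180, 120, 180]);


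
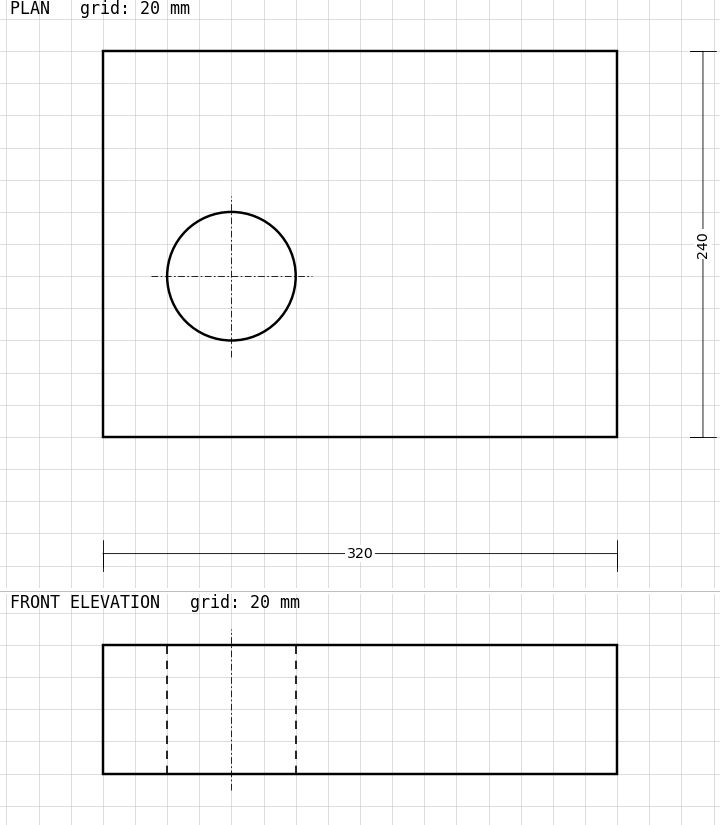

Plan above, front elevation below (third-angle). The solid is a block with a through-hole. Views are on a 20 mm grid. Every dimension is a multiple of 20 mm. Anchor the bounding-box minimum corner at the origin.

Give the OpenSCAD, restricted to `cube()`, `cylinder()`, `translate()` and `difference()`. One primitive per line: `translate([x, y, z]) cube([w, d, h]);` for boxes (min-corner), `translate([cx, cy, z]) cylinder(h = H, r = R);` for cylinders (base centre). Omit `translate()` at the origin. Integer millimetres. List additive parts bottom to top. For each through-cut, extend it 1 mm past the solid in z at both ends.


difference() {
  cube([320, 240, 80]);
  translate([80, 100, -1]) cylinder(h = 82, r = 40);
}


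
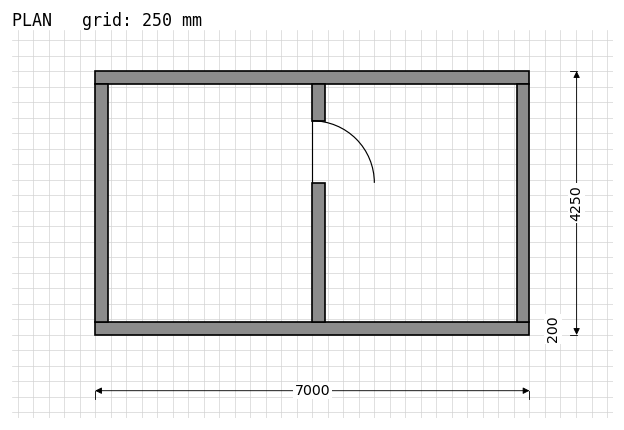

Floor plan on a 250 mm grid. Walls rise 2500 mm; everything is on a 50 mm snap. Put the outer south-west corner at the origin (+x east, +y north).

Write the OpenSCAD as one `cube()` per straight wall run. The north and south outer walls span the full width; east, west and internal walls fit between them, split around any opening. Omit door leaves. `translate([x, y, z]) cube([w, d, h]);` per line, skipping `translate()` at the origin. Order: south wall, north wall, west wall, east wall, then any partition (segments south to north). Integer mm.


cube([7000, 200, 2500]);
translate([0, 4050, 0]) cube([7000, 200, 2500]);
translate([0, 200, 0]) cube([200, 3850, 2500]);
translate([6800, 200, 0]) cube([200, 3850, 2500]);
translate([3500, 200, 0]) cube([200, 2250, 2500]);
translate([3500, 3450, 0]) cube([200, 600, 2500]);
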